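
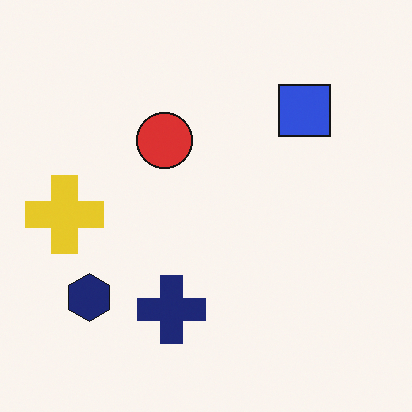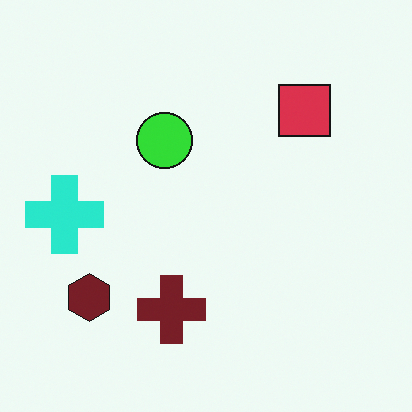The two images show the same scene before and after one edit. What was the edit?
Hue-shifted through roughly a third of the color wheel.

Every shape's color has rotated by the same amount around the hue wheel — a uniform hue shift.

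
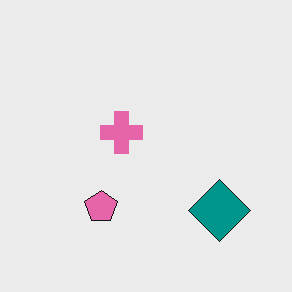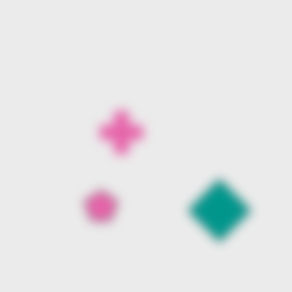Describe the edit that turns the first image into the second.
The image was strongly gaussian-blurred.

Shape edges and outlines are uniformly softened across the whole image.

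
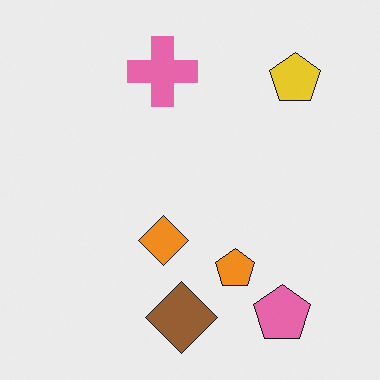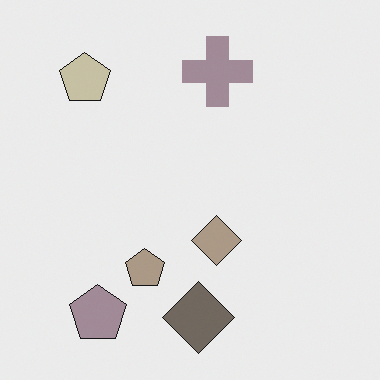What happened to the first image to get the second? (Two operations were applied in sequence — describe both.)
It was flipped horizontally (left ↔ right), then heavily desaturated.

The yellow pentagon is in the top-right of the first image and the top-left of the second — shapes on opposite sides of the vertical midline have swapped in a mirror flip. All colors are more muted and greyish — a global saturation change.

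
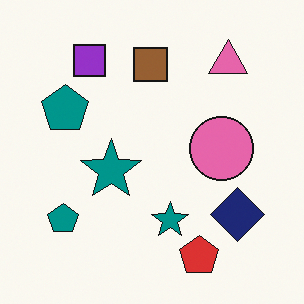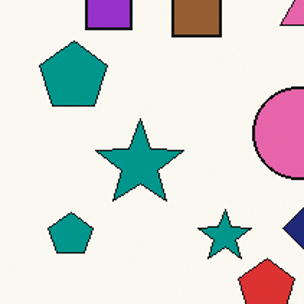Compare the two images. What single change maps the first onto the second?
Cropped slightly and scaled back up.

The visible shapes are larger and the field of view is narrower; shapes near the original edges may be partly or wholly outside the frame — a crop-and-rescale.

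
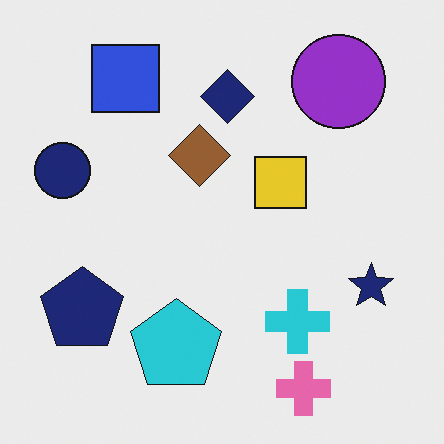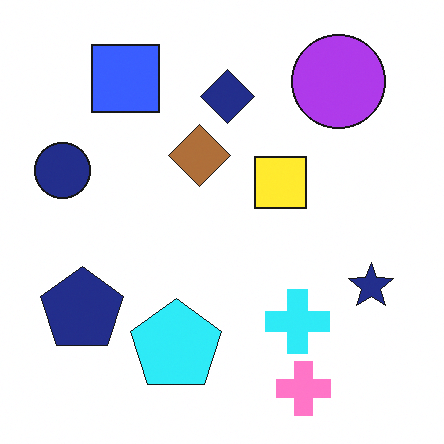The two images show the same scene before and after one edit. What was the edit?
The second image is the first brightened a little.

Every pixel — background and shapes alike — is uniformly brightened.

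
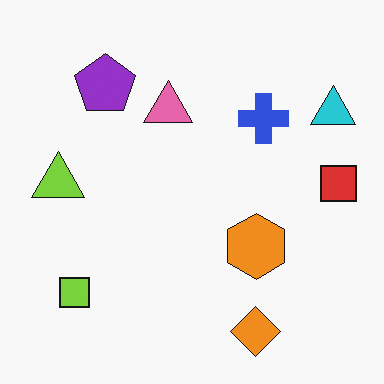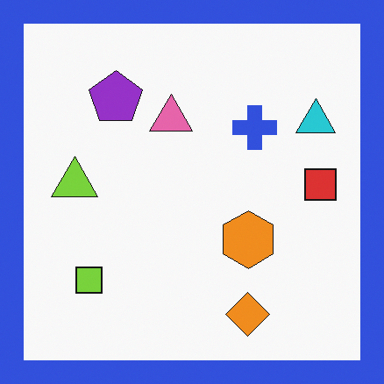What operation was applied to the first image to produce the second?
Framed with a blue border.

A solid blue frame runs around the edge of the second image, with the content slightly shrunk inside it.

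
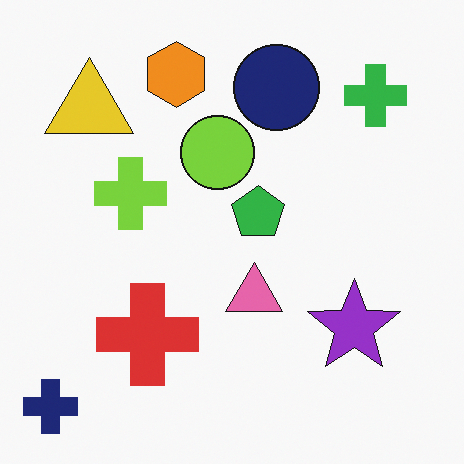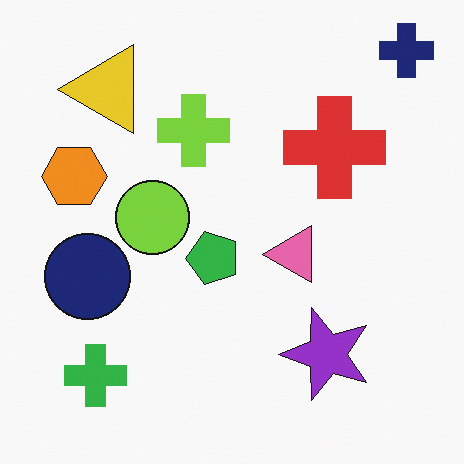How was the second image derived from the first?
The transformation is: transposed (reflected across the top-left ↔ bottom-right diagonal).

Shapes have swapped their row and column positions — what was in the top-right is now in the bottom-left — a diagonal reflection.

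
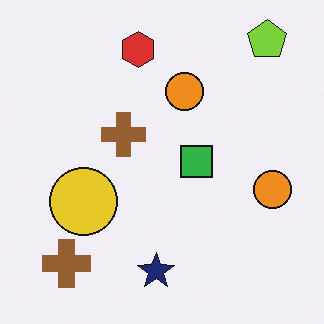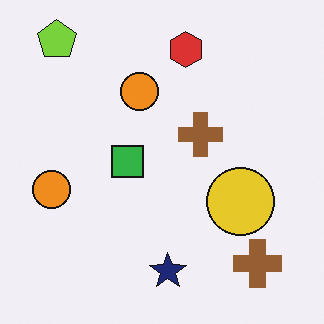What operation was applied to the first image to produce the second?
It was flipped horizontally (left ↔ right).

The lime pentagon is in the top-right of the first image and the top-left of the second — shapes on opposite sides of the vertical midline have swapped in a mirror flip.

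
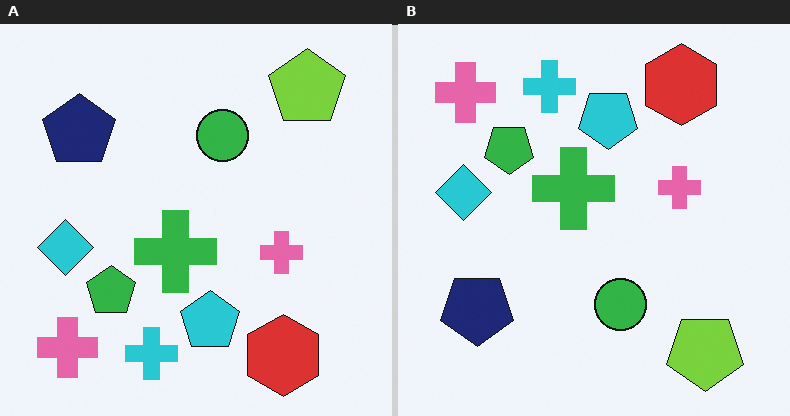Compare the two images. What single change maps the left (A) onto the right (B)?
Flipped vertically (top ↔ bottom).

The red hexagon is in the bottom-right of the left (A) image and the top-right of the right (B) — shapes on opposite sides of the horizontal midline have swapped in a mirror flip.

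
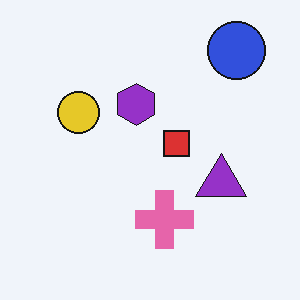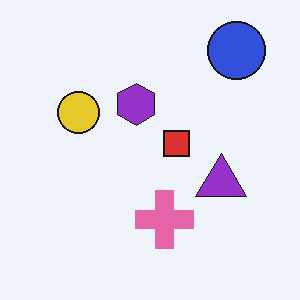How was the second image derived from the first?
Given moderate JPEG compression.

Blocky 8×8 compression artifacts appear around shape edges and the flat background shows ringing — characteristic JPEG degradation.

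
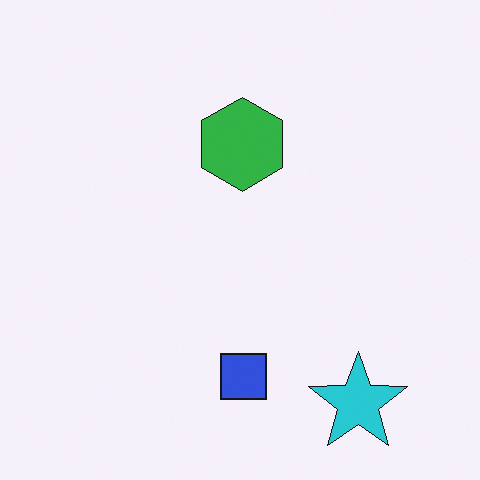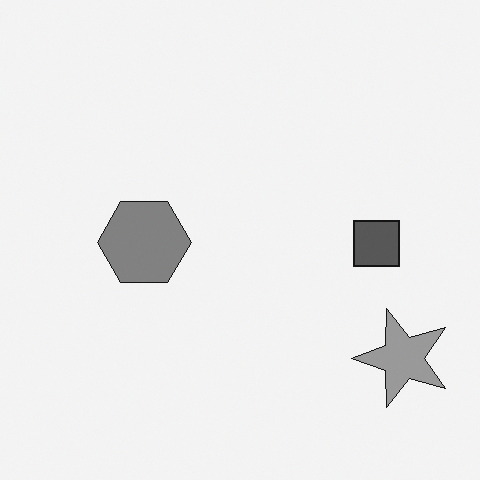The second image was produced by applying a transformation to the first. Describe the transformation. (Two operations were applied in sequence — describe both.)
The second image is the first converted to grayscale, then transposed (reflected across the top-left ↔ bottom-right diagonal).

All color is removed — every shape is now a shade of grey. Shapes have swapped their row and column positions — what was in the top-right is now in the bottom-left — a diagonal reflection.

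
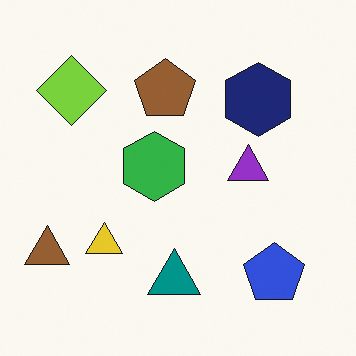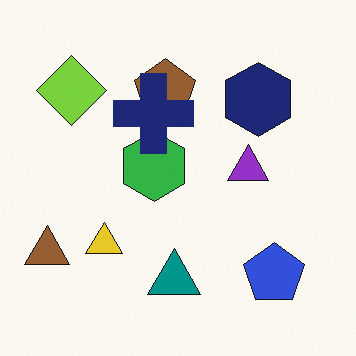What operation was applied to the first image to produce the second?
The second image is the first overlaid with an additional navy cross.

A navy cross appears in the second image that is absent from the first.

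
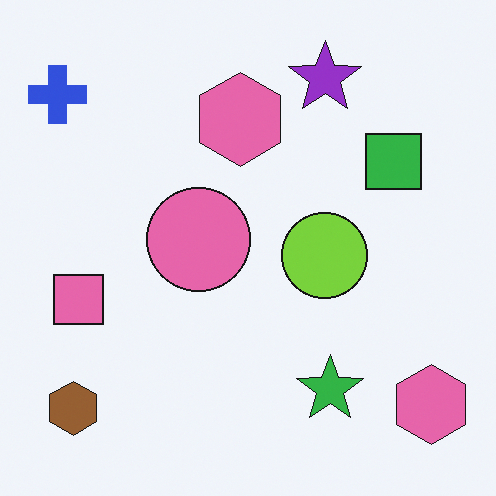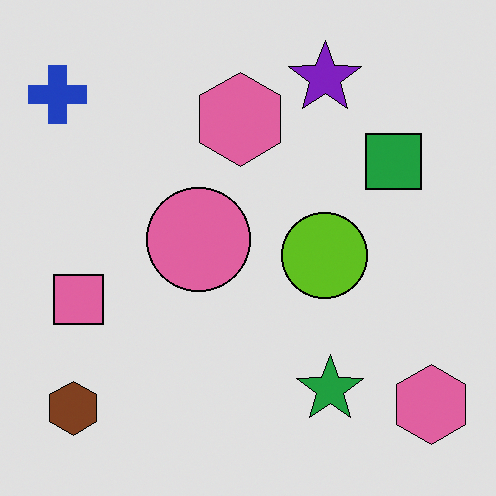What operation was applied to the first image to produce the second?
The second image is the first moderately posterized.

Each flat color has snapped to a coarser quantized level — most visibly, the near-white background has dropped to a flat grey.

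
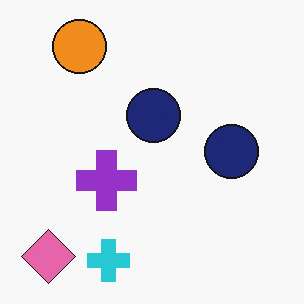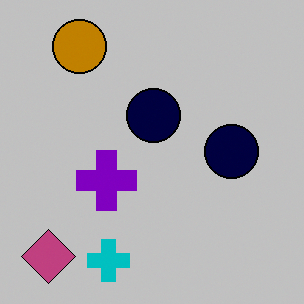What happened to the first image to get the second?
This is the original image aggressively posterized.

Each flat color has snapped to a coarser quantized level — most visibly, the near-white background has dropped to a flat grey.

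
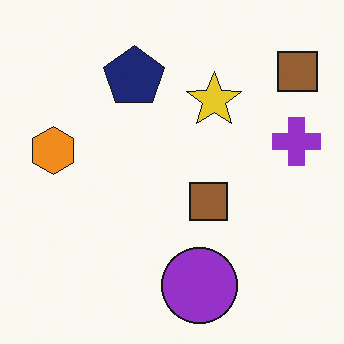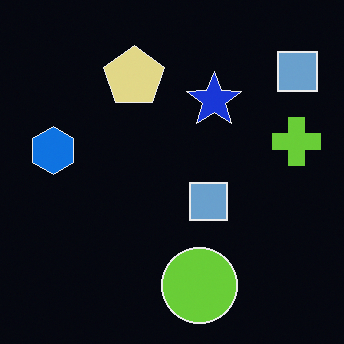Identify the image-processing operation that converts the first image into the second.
Color-inverted (negative).

The light background has become dark and every shape's color is its complement — a photographic negative.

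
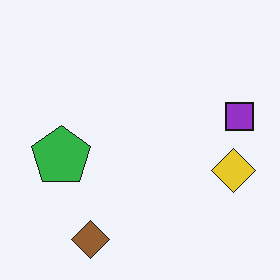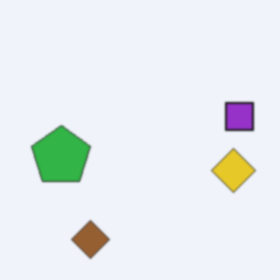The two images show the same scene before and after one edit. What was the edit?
It was given a subtle gaussian blur.

Shape edges and outlines are uniformly softened across the whole image.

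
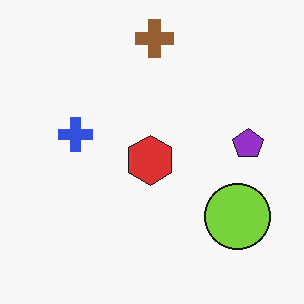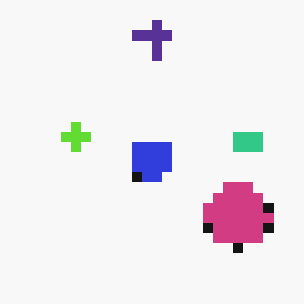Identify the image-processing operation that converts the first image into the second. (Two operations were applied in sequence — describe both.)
Hue-shifted by a large amount, then heavily pixelated into large blocks.

Every shape's color has rotated by the same amount around the hue wheel — a uniform hue shift. Shapes are reduced to large square blocks; fine edges and outlines are lost — a downscale-then-upscale (mosaic) effect.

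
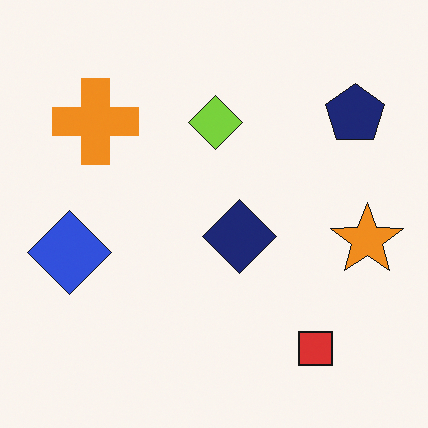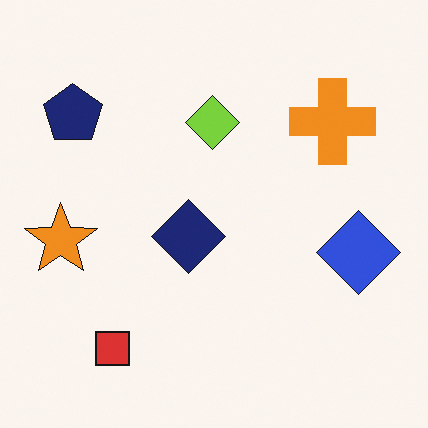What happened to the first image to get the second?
The transformation is: flipped horizontally (left ↔ right).

The orange star is in the right of the first image and the left of the second — shapes on opposite sides of the vertical midline have swapped in a mirror flip.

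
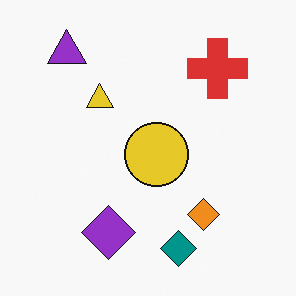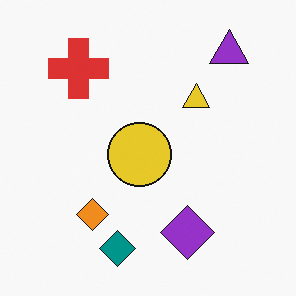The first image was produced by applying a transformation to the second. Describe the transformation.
Flipped horizontally (left ↔ right).

The purple triangle is in the top-right of the second image and the top-left of the first — shapes on opposite sides of the vertical midline have swapped in a mirror flip.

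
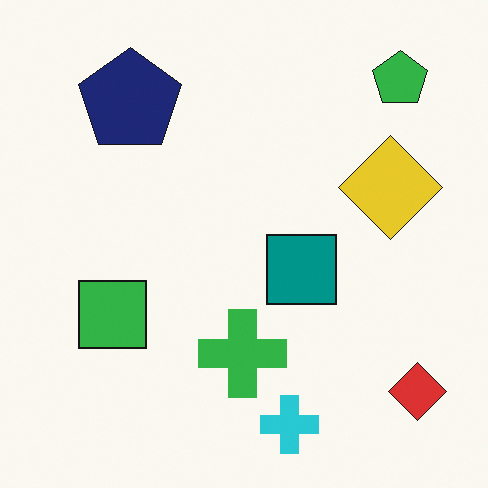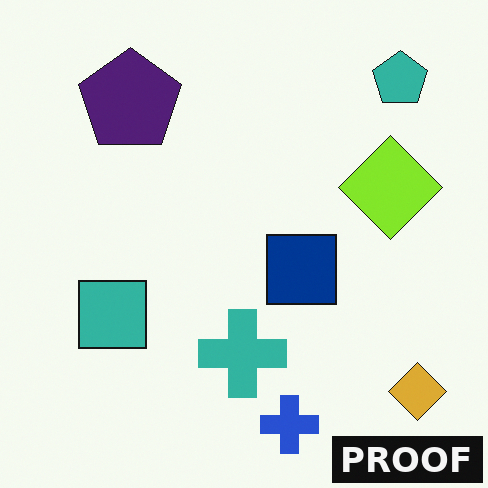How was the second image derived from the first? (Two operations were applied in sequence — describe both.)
This is the original image hue-shifted slightly, then watermarked with the text "PROOF" in the lower-right corner.

Every shape's color has rotated by the same amount around the hue wheel — a uniform hue shift. A dark label reading "PROOF" appears in the lower-right corner.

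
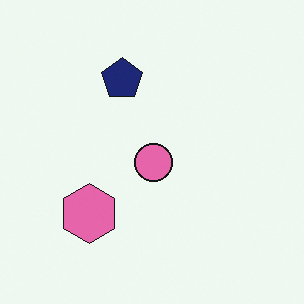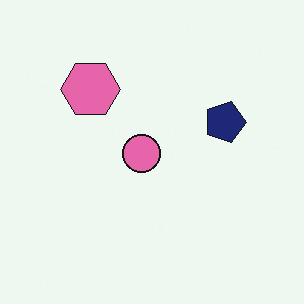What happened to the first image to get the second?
The image was rotated 90° clockwise.

The pink hexagon sits in the bottom-left of the first image and the top-left of the second — consistent with a whole-image 90° clockwise rotation.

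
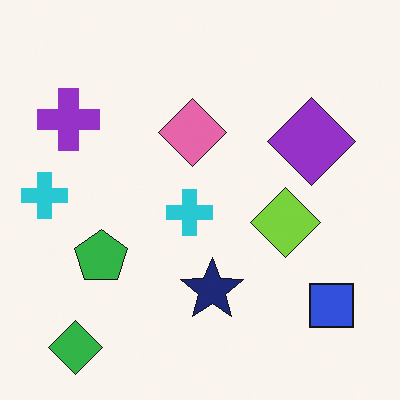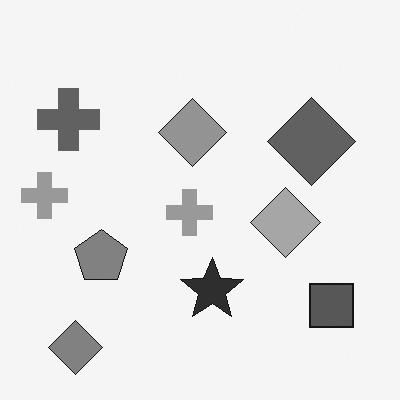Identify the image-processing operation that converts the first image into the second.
The second image is the first converted to grayscale.

All color is removed — every shape is now a shade of grey.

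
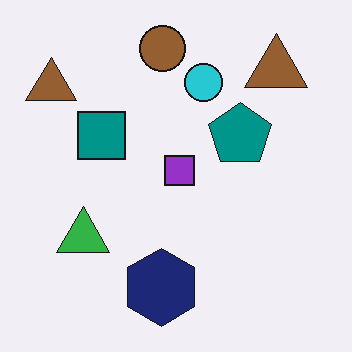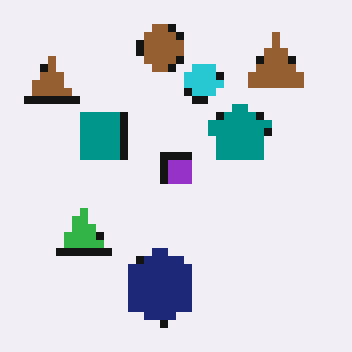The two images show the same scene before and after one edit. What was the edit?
This is the original image moderately pixelated.

Shapes are reduced to large square blocks; fine edges and outlines are lost — a downscale-then-upscale (mosaic) effect.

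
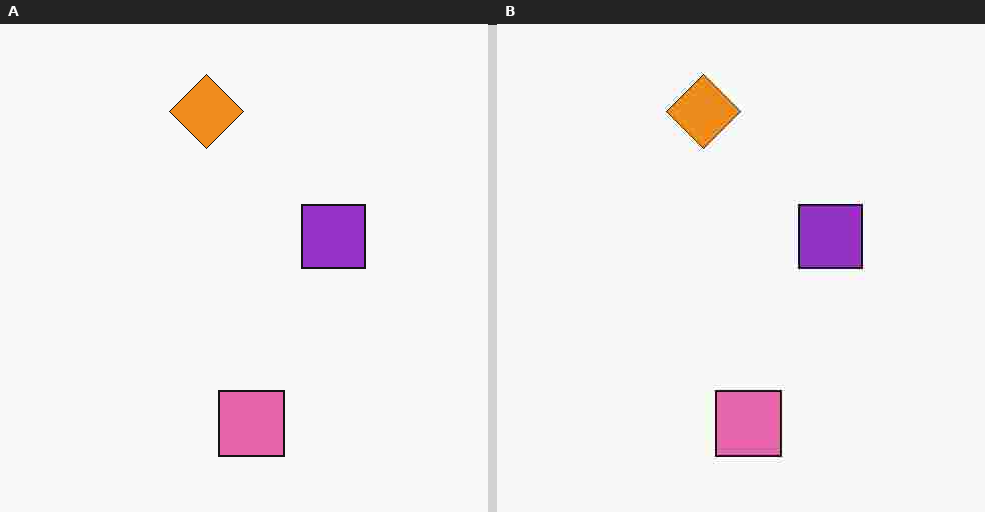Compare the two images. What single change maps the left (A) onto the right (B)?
The image was heavily JPEG-compressed with obvious blocking artifacts.

Blocky 8×8 compression artifacts appear around shape edges and the flat background shows ringing — characteristic JPEG degradation.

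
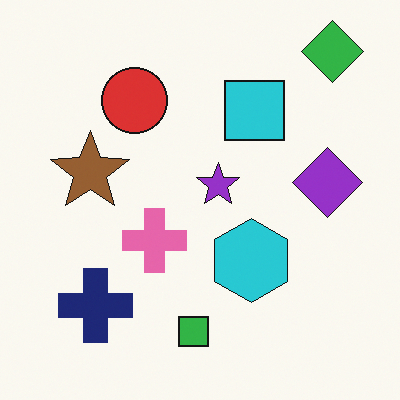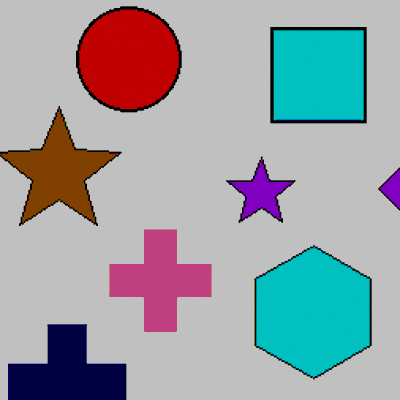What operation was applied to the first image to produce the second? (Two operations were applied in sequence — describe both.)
This is the original image cropped slightly and scaled back up, then aggressively posterized.

The visible shapes are larger and the field of view is narrower; shapes near the original edges may be partly or wholly outside the frame — a crop-and-rescale. Each flat color has snapped to a coarser quantized level — most visibly, the near-white background has dropped to a flat grey.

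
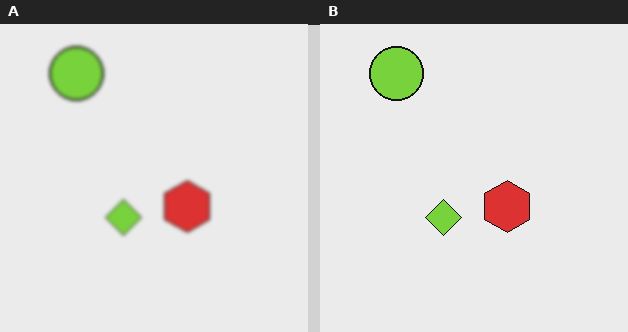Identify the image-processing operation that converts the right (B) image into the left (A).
Slightly softened.

Shape edges and outlines are uniformly softened across the whole image.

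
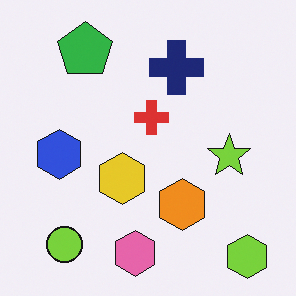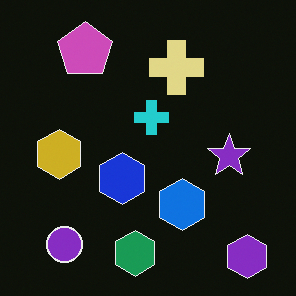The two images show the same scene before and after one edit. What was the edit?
Color-inverted (negative).

The light background has become dark and every shape's color is its complement — a photographic negative.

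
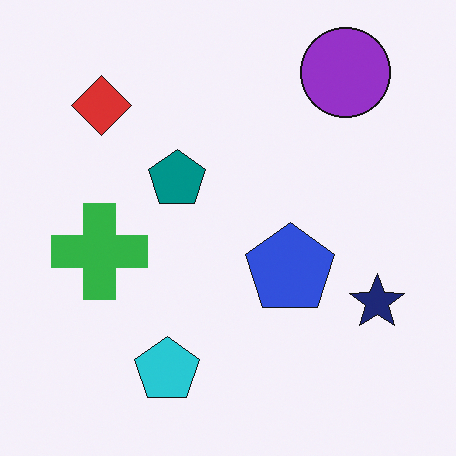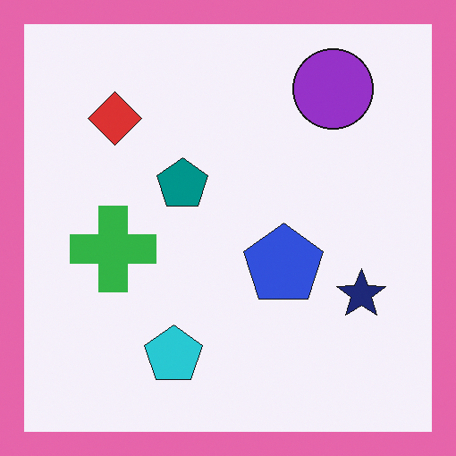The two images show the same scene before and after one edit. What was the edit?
This is the original image framed with a pink border.

A solid pink frame runs around the edge of the second image, with the content slightly shrunk inside it.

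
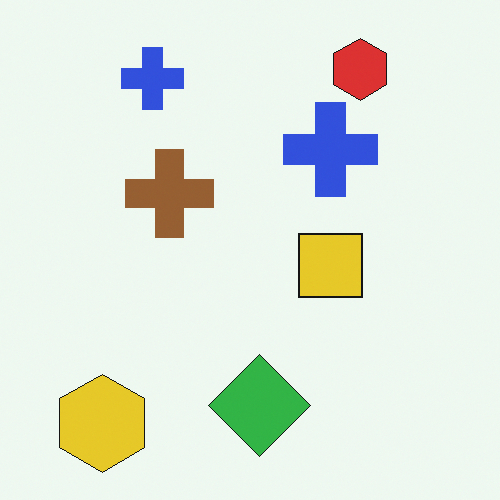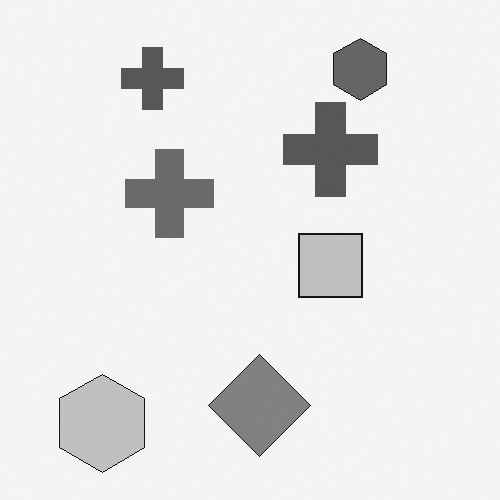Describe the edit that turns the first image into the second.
Converted to grayscale.

All color is removed — every shape is now a shade of grey.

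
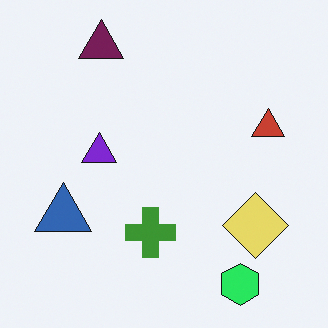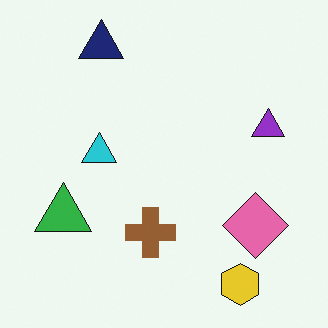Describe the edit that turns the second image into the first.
It was hue-shifted through roughly a third of the color wheel.

Every shape's color has rotated by the same amount around the hue wheel — a uniform hue shift.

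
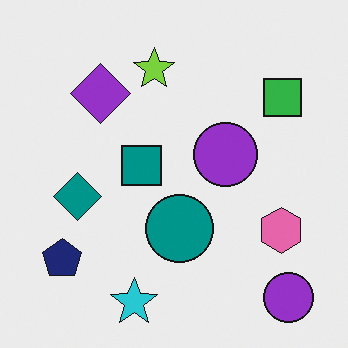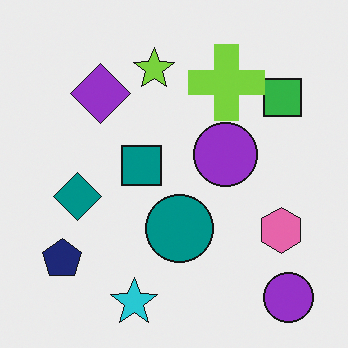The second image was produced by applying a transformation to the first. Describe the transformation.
It was overlaid with an additional lime cross.

A lime cross appears in the second image that is absent from the first.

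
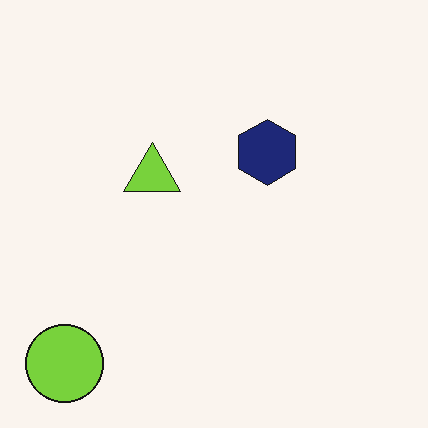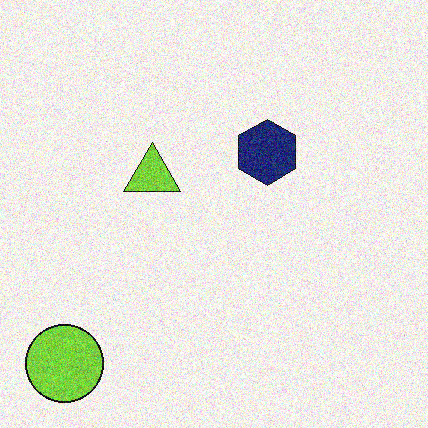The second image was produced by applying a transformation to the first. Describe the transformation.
The second image is the first degraded with moderate additive noise.

Random speckle covers the whole image, including the flat background.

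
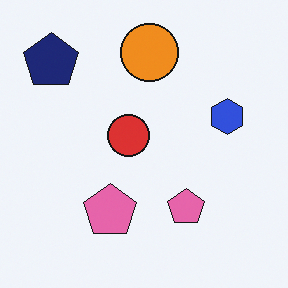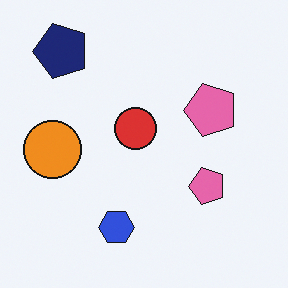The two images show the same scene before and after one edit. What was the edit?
The second image is the first transposed (reflected across the top-left ↔ bottom-right diagonal).

Shapes have swapped their row and column positions — what was in the top-right is now in the bottom-left — a diagonal reflection.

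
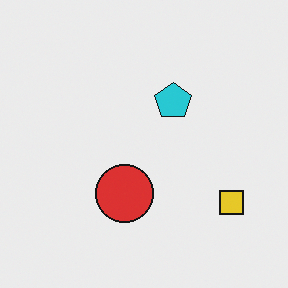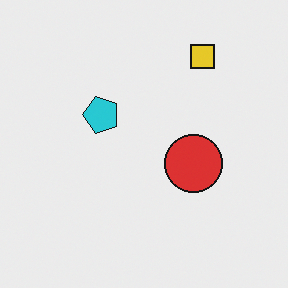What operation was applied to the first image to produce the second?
It was rotated 90° counter-clockwise.

The yellow square sits in the bottom-right of the first image and the top-right of the second — consistent with a whole-image 90° counter-clockwise rotation.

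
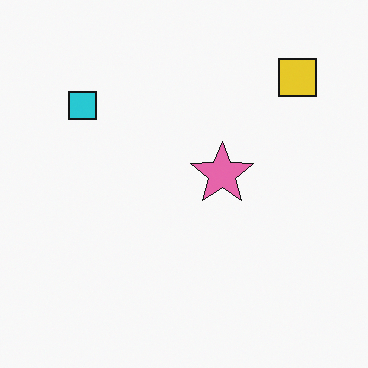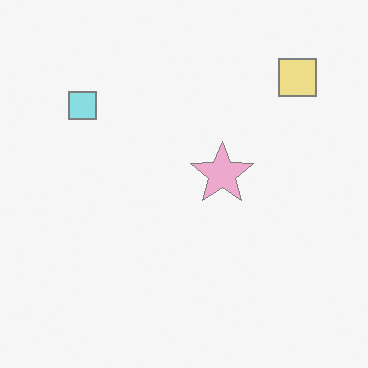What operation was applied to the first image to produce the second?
Washed out (contrast reduced).

Tones are pushed toward mid-grey across the whole image — a global contrast change.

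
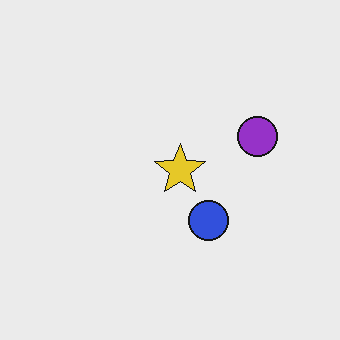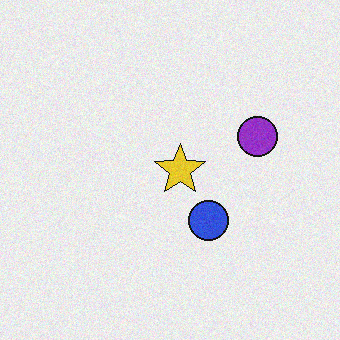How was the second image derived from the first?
The second image is the first degraded with light additive noise.

Random speckle covers the whole image, including the flat background.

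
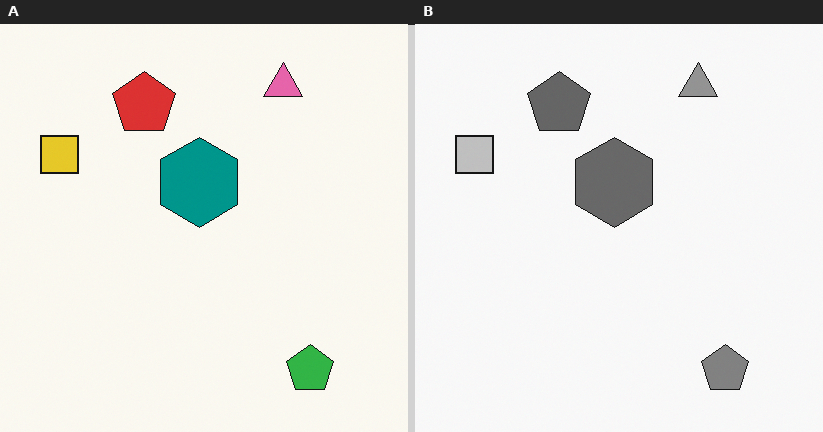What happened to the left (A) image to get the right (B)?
This is the original image converted to grayscale.

All color is removed — every shape is now a shade of grey.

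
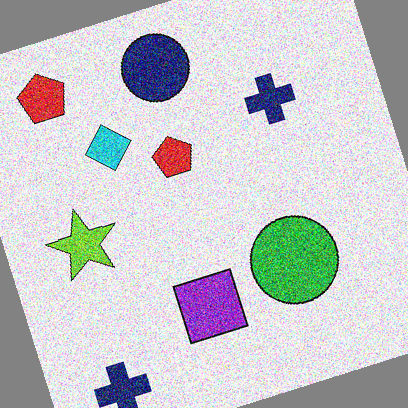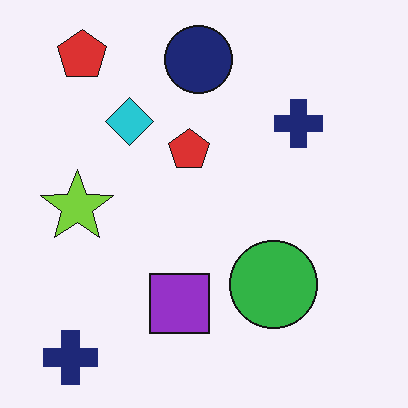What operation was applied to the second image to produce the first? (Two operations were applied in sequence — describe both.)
This is the original image degraded with a thick layer of grain, then rotated counter-clockwise by a moderate amount.

Random speckle covers the whole image, including the flat background. Every shape is tilted by the same angle and the image corners show triangular fill wedges — a whole-image rotation by a non-right angle.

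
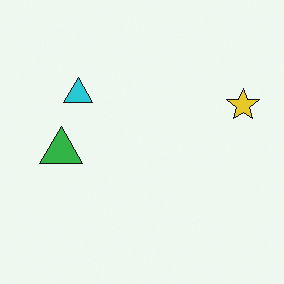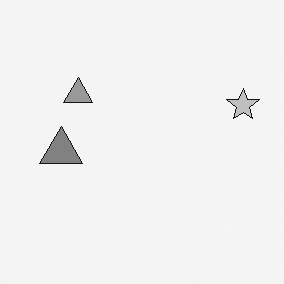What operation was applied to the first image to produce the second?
The transformation is: converted to grayscale.

All color is removed — every shape is now a shade of grey.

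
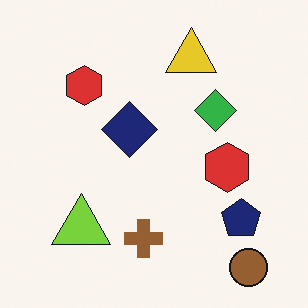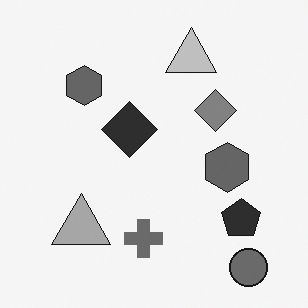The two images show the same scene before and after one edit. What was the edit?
The transformation is: converted to grayscale.

All color is removed — every shape is now a shade of grey.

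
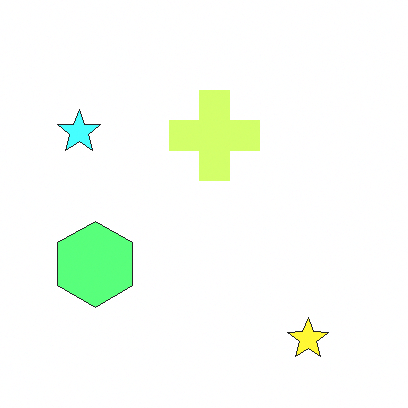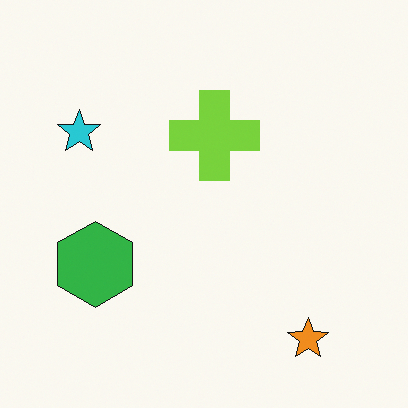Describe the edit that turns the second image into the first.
The transformation is: substantially brightened.

Every pixel — background and shapes alike — is uniformly brightened.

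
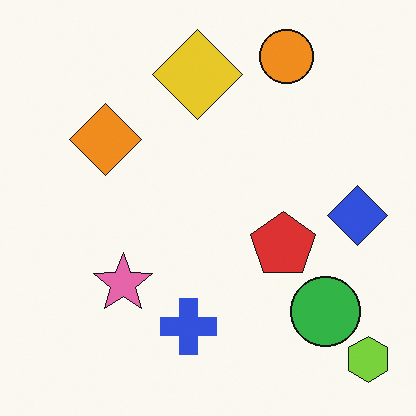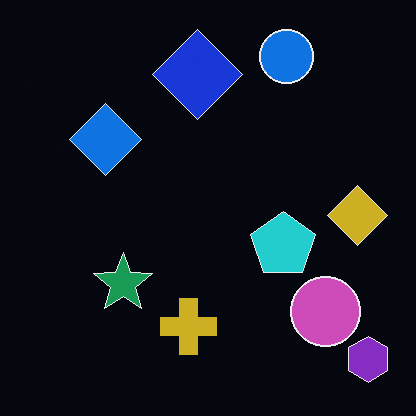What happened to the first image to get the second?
The second image is the first color-inverted (negative).

The light background has become dark and every shape's color is its complement — a photographic negative.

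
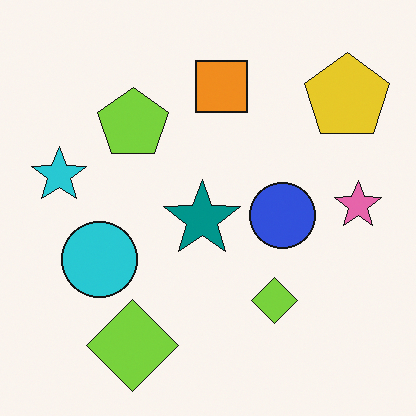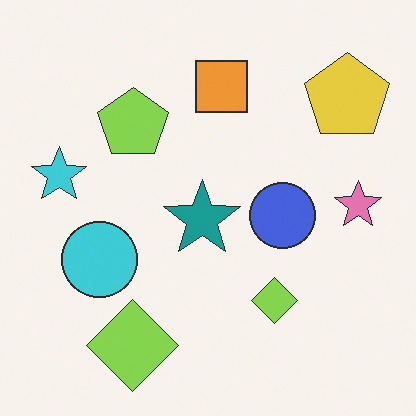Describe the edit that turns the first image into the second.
The transformation is: given slightly reduced contrast.

Tones are pushed toward mid-grey across the whole image — a global contrast change.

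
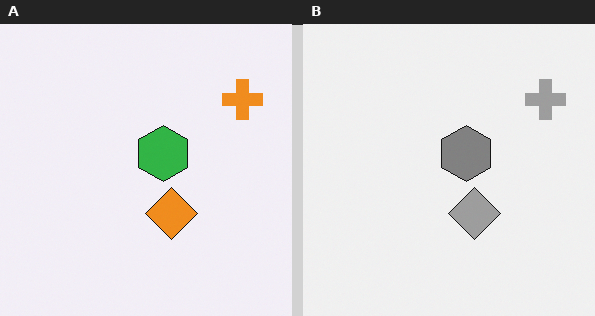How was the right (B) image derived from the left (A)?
This is the original image converted to grayscale.

All color is removed — every shape is now a shade of grey.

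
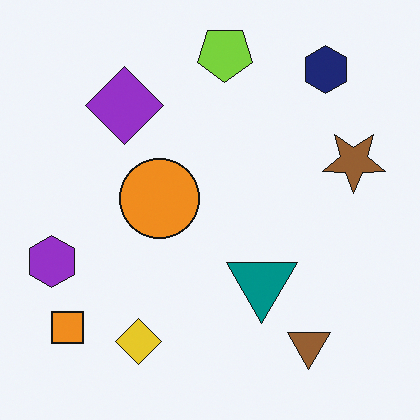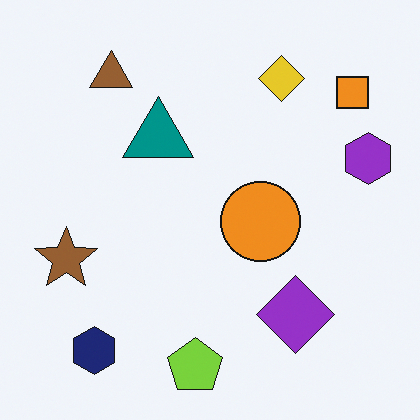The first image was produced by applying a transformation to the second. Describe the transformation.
Rotated 180°.

The orange square sits in the top-right of the second image and the bottom-left of the first — consistent with a whole-image 180° rotation.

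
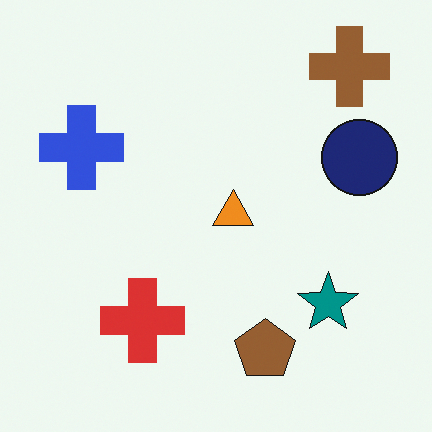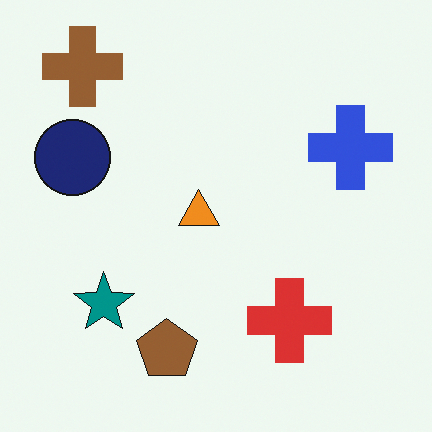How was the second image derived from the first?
This is the original image flipped horizontally (left ↔ right).

The navy circle is in the right of the first image and the left of the second — shapes on opposite sides of the vertical midline have swapped in a mirror flip.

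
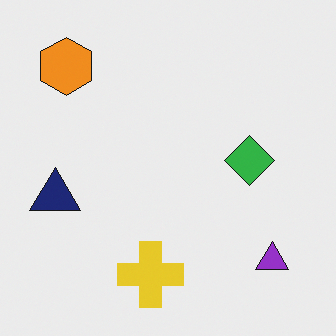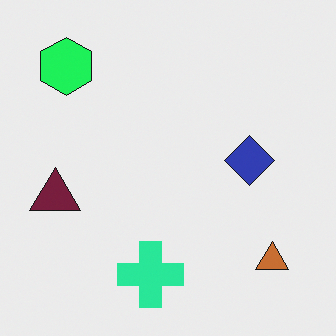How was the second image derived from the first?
The transformation is: hue-shifted through roughly a third of the color wheel.

Every shape's color has rotated by the same amount around the hue wheel — a uniform hue shift.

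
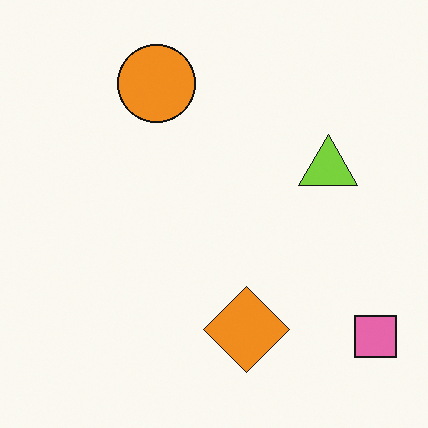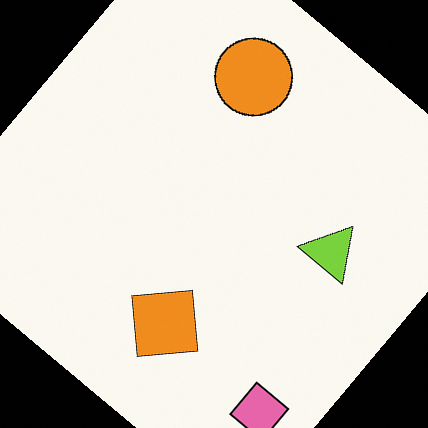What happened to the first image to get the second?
It was rotated clockwise by a large amount — several tens of degrees.

Every shape is tilted by the same angle and the image corners show triangular fill wedges — a whole-image rotation by a non-right angle.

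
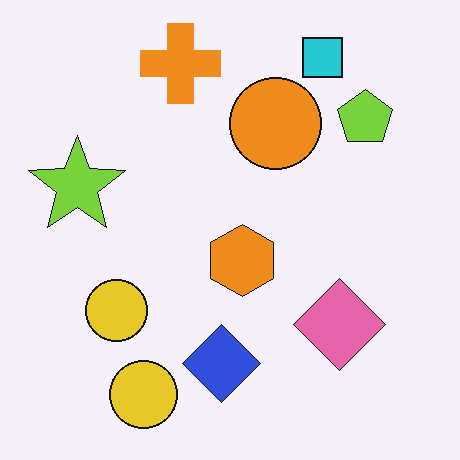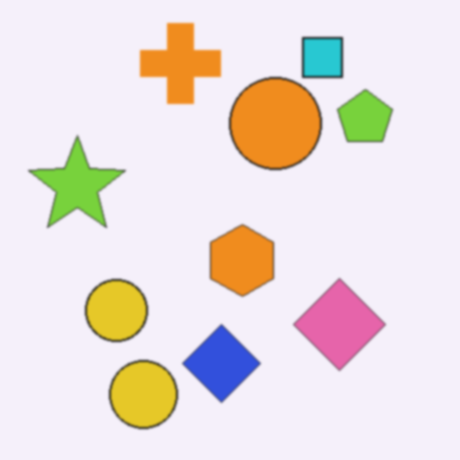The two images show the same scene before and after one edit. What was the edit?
Lightly blurred.

Shape edges and outlines are uniformly softened across the whole image.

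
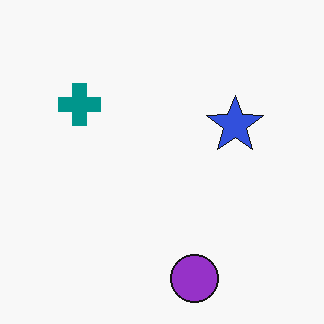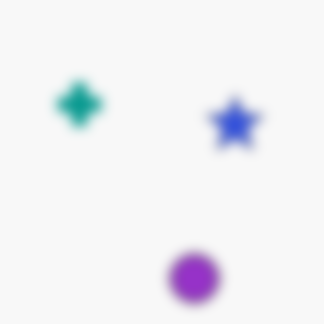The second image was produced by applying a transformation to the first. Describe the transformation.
The second image is the first strongly gaussian-blurred.

Shape edges and outlines are uniformly softened across the whole image.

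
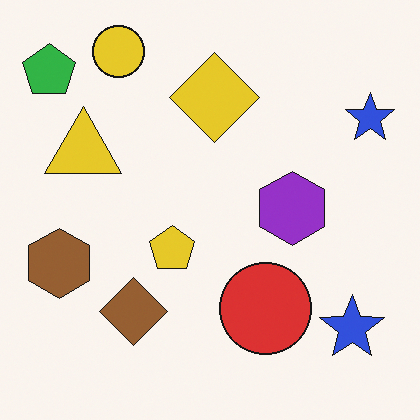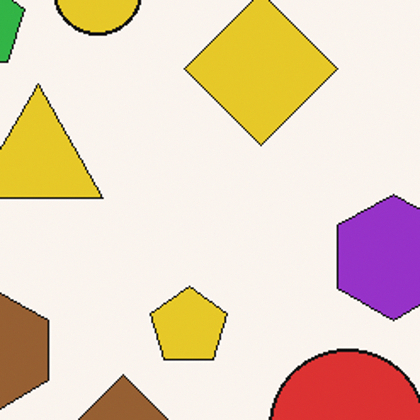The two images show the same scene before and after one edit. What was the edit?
The image was cropped to a noticeably smaller region and rescaled.

The visible shapes are larger and the field of view is narrower; shapes near the original edges may be partly or wholly outside the frame — a crop-and-rescale.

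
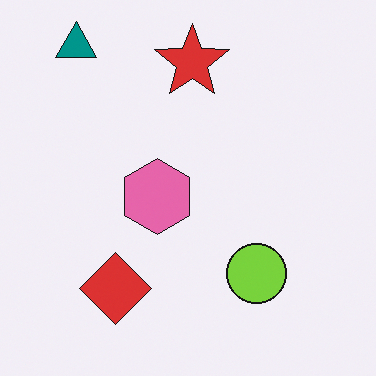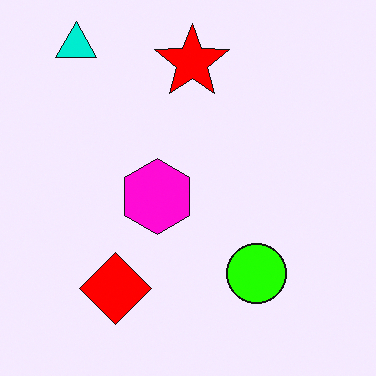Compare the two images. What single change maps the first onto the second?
The image was made much more vivid (saturation change).

All colors are more vivid — a global saturation change.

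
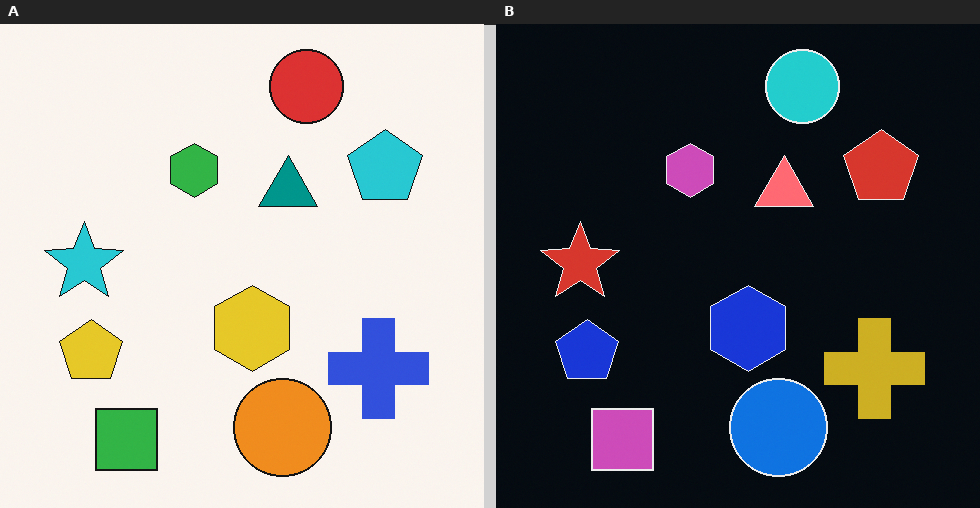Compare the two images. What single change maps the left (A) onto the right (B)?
Color-inverted (negative).

The light background has become dark and every shape's color is its complement — a photographic negative.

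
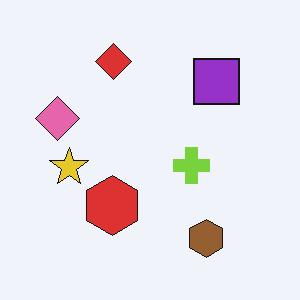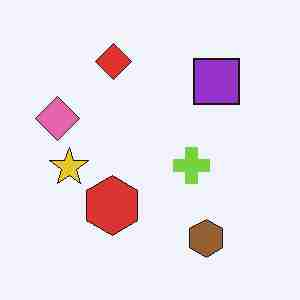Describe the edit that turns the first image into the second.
The second image is the first heavily JPEG-compressed with obvious blocking artifacts.

Blocky 8×8 compression artifacts appear around shape edges and the flat background shows ringing — characteristic JPEG degradation.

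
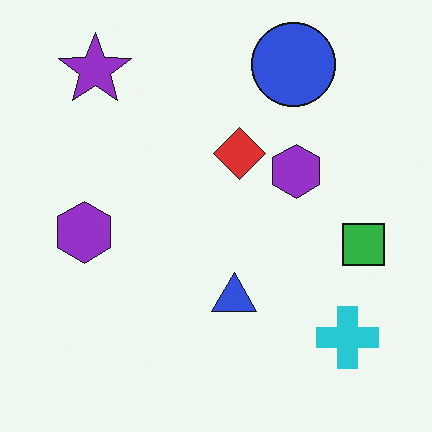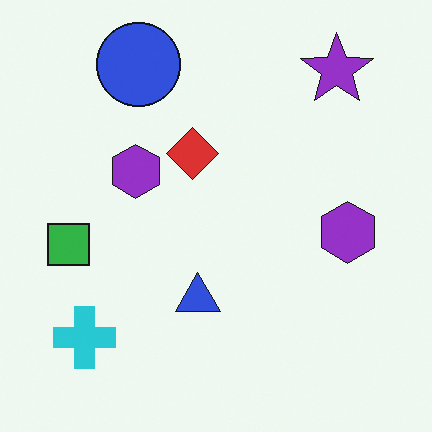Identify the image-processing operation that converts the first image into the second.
Flipped horizontally (left ↔ right).

The green square is in the right of the first image and the left of the second — shapes on opposite sides of the vertical midline have swapped in a mirror flip.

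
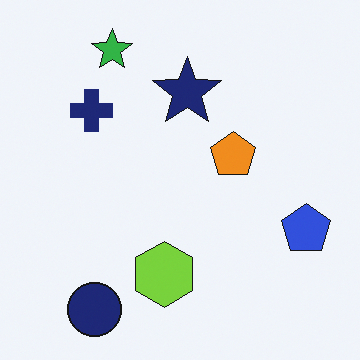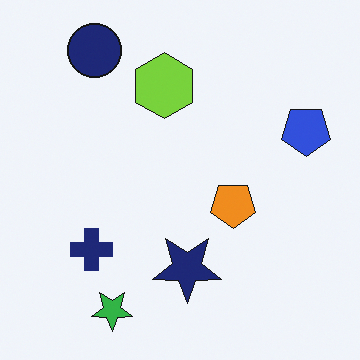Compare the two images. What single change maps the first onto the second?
This is the original image flipped vertically (top ↔ bottom).

The green star is in the top-left of the first image and the bottom-left of the second — shapes on opposite sides of the horizontal midline have swapped in a mirror flip.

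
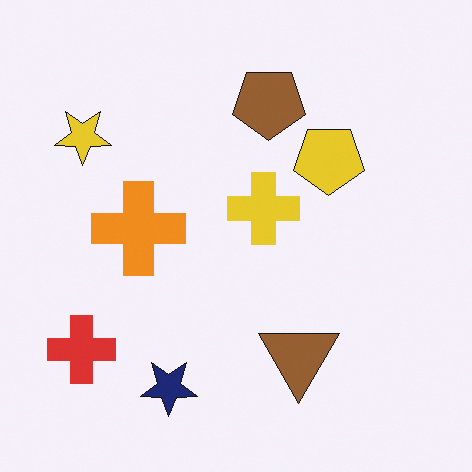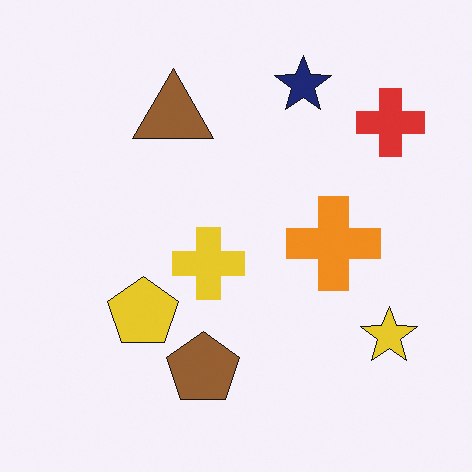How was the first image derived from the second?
Rotated 180°.

The red cross sits in the top-right of the second image and the bottom-left of the first — consistent with a whole-image 180° rotation.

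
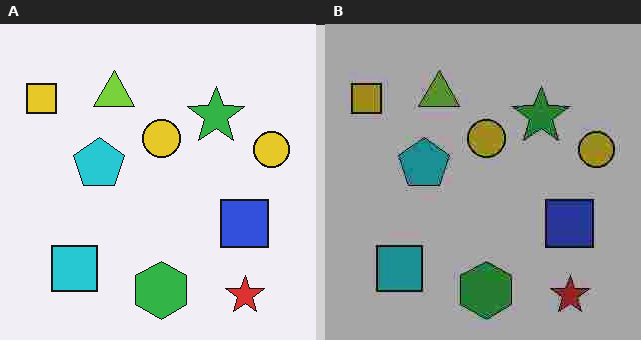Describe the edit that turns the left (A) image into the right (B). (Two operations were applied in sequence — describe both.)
This is the original image degraded with heavy JPEG compression, then darkened a lot.

Blocky 8×8 compression artifacts appear around shape edges and the flat background shows ringing — characteristic JPEG degradation. Every pixel — background and shapes alike — is uniformly darkened.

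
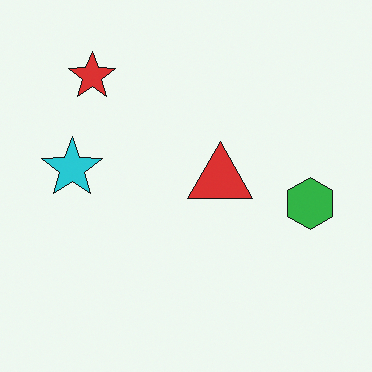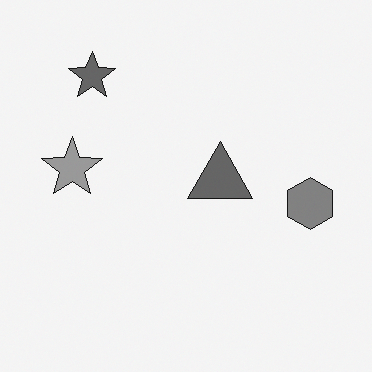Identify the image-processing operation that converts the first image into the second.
The second image is the first converted to grayscale.

All color is removed — every shape is now a shade of grey.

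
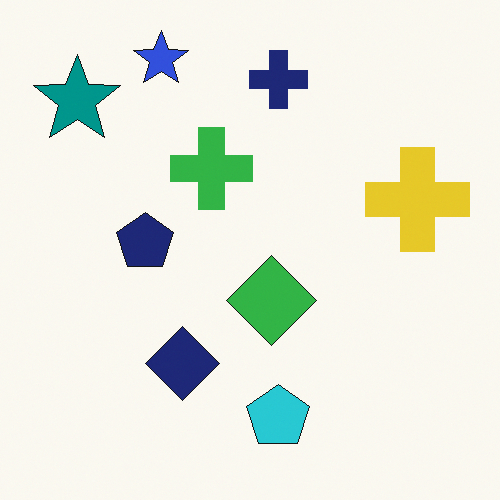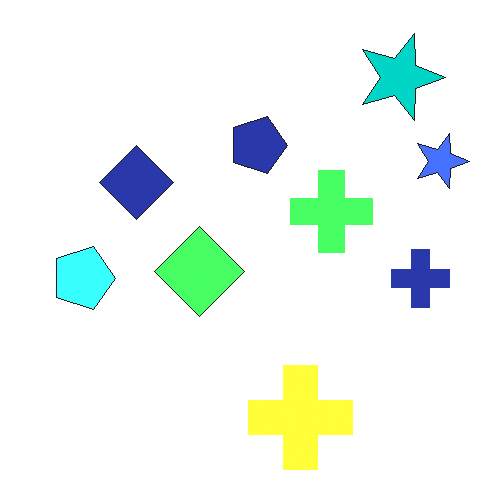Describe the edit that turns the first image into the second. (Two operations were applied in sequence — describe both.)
The second image is the first noticeably brightened, then rotated 90° clockwise.

Every pixel — background and shapes alike — is uniformly brightened. The teal star sits in the top-left of the first image and the top-right of the second — consistent with a whole-image 90° clockwise rotation.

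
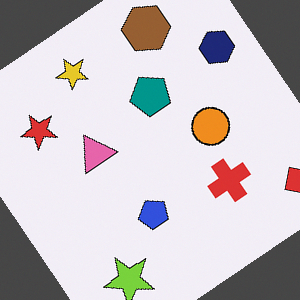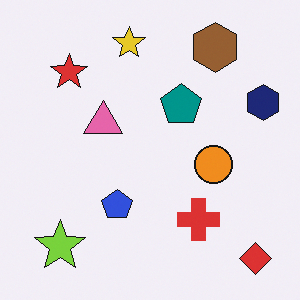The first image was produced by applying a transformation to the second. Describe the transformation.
This is the original image rotated counter-clockwise by a large amount — several tens of degrees.

Every shape is tilted by the same angle and the image corners show triangular fill wedges — a whole-image rotation by a non-right angle.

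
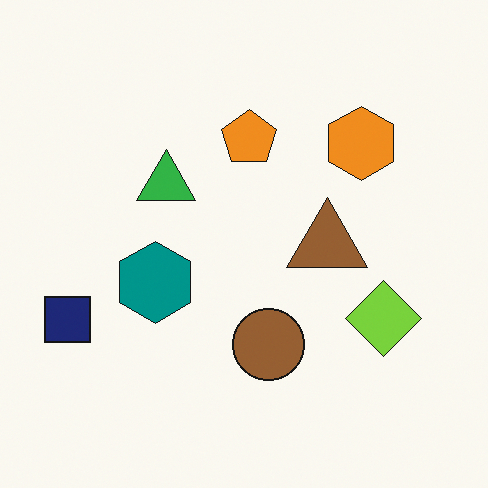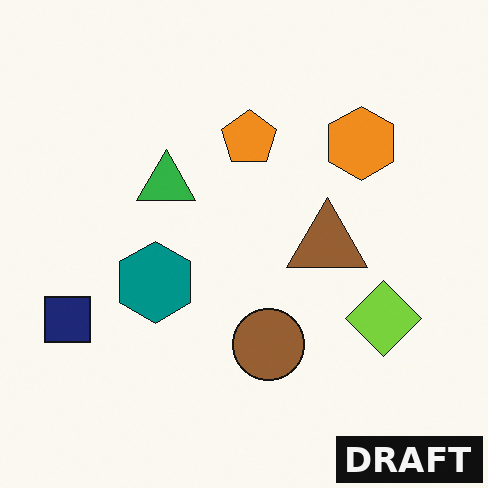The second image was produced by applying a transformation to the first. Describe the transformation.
The image was watermarked with the text "DRAFT" in the lower-right corner.

A dark label reading "DRAFT" appears in the lower-right corner.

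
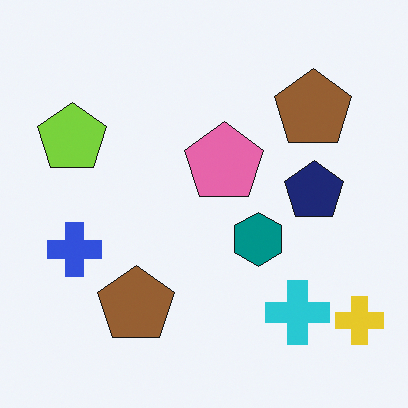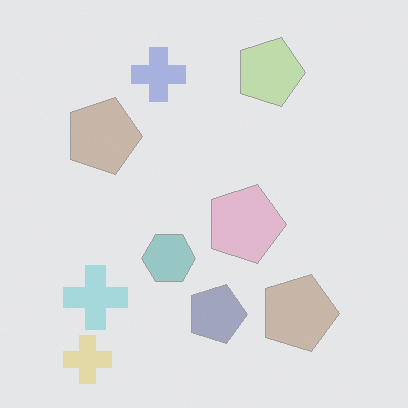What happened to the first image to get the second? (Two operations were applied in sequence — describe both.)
It was given much lower contrast, then rotated 90° clockwise.

Tones are pushed toward mid-grey across the whole image — a global contrast change. The yellow cross sits in the bottom-right of the first image and the bottom-left of the second — consistent with a whole-image 90° clockwise rotation.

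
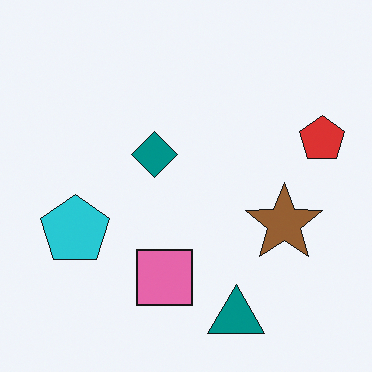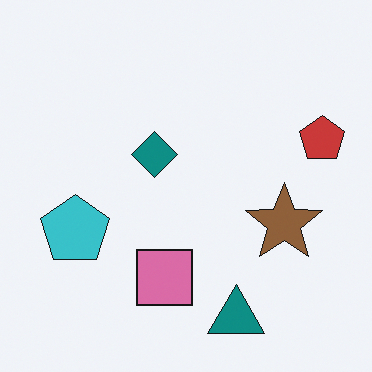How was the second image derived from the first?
This is the original image slightly desaturated.

All colors are more muted and greyish — a global saturation change.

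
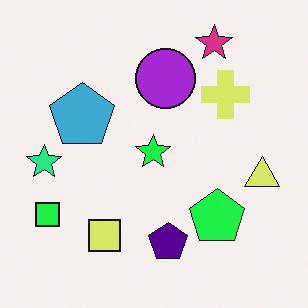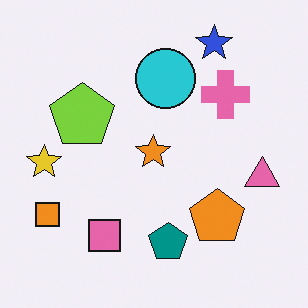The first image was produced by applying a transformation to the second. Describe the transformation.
The transformation is: hue-shifted noticeably.

Every shape's color has rotated by the same amount around the hue wheel — a uniform hue shift.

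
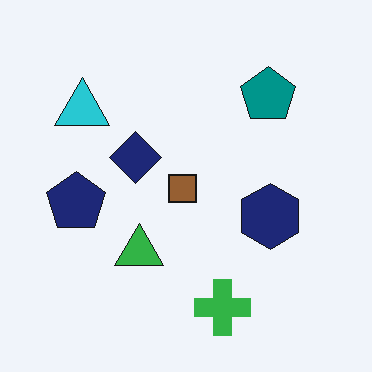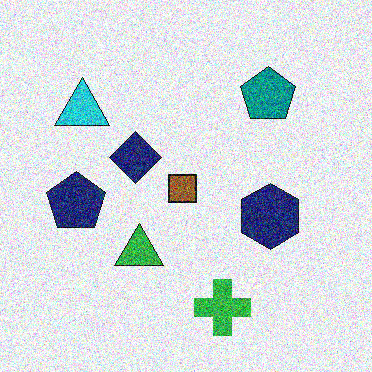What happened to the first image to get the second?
Degraded with a thick layer of grain.

Random speckle covers the whole image, including the flat background.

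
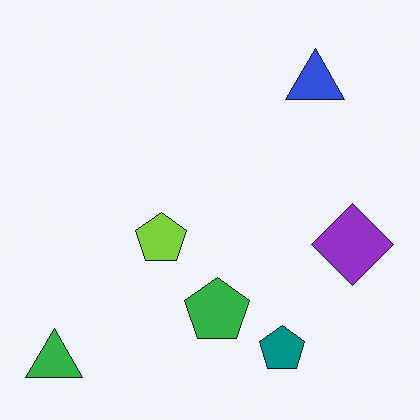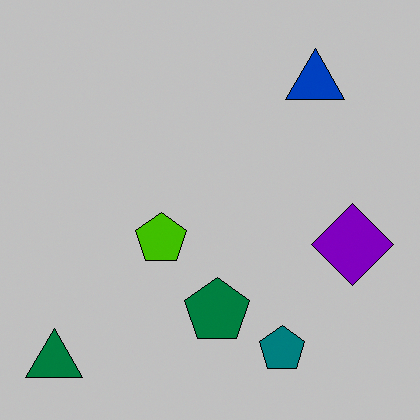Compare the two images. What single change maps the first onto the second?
The image was aggressively posterized.

Each flat color has snapped to a coarser quantized level — most visibly, the near-white background has dropped to a flat grey.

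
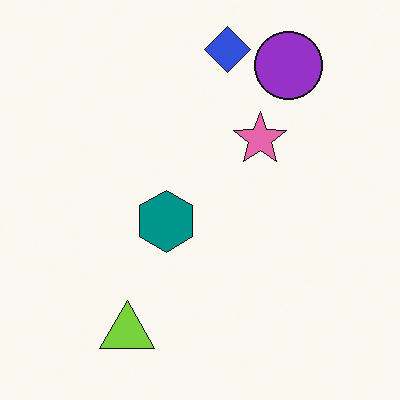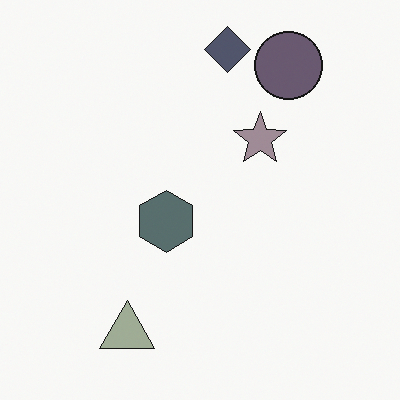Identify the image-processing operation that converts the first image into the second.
The transformation is: heavily desaturated.

All colors are more muted and greyish — a global saturation change.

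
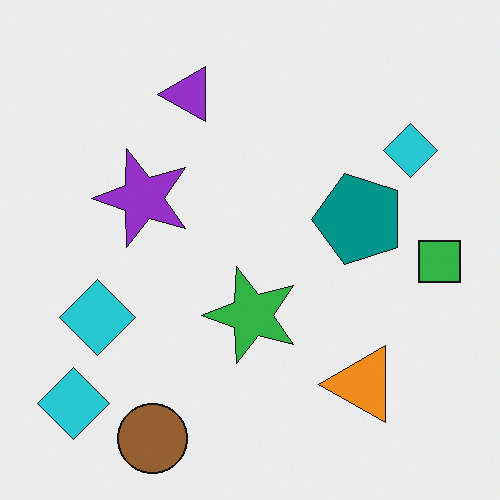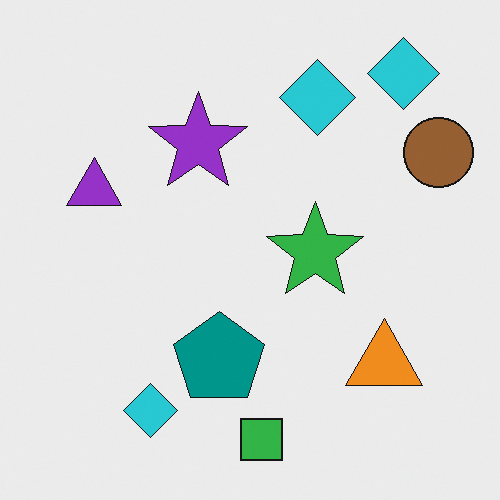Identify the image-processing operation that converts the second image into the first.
Transposed (reflected across the top-left ↔ bottom-right diagonal).

Shapes have swapped their row and column positions — what was in the top-right is now in the bottom-left — a diagonal reflection.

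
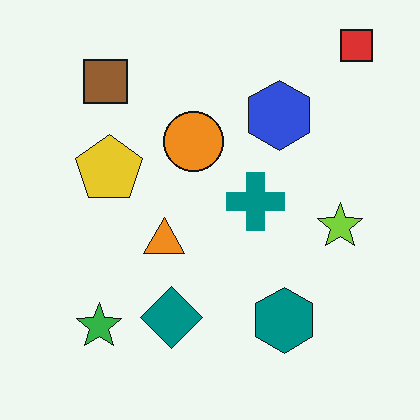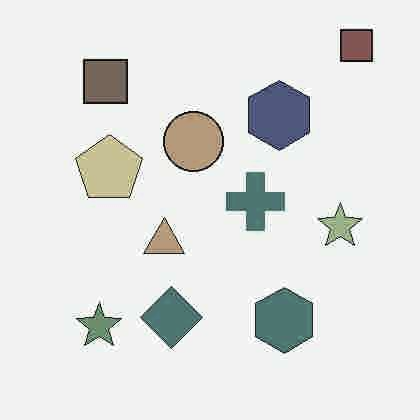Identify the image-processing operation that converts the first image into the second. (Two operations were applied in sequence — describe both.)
This is the original image degraded with heavy JPEG compression, then heavily desaturated.

Blocky 8×8 compression artifacts appear around shape edges and the flat background shows ringing — characteristic JPEG degradation. All colors are more muted and greyish — a global saturation change.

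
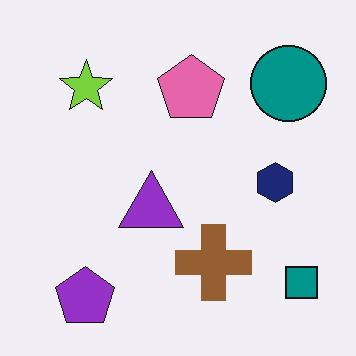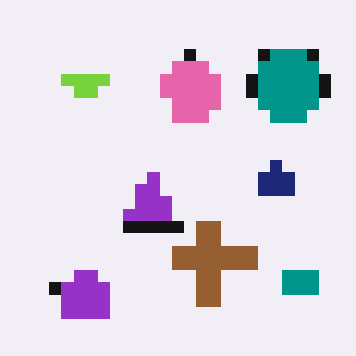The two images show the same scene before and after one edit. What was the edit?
This is the original image coarsely pixelated.

Shapes are reduced to large square blocks; fine edges and outlines are lost — a downscale-then-upscale (mosaic) effect.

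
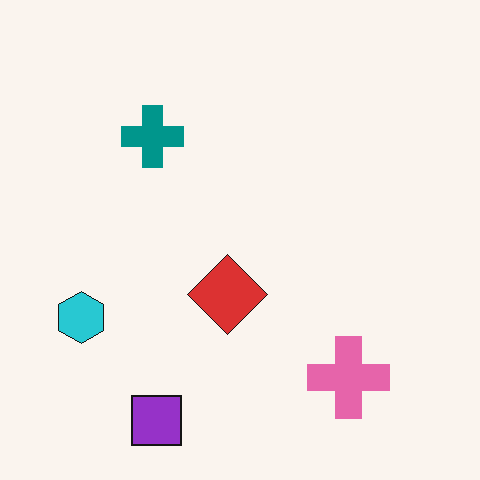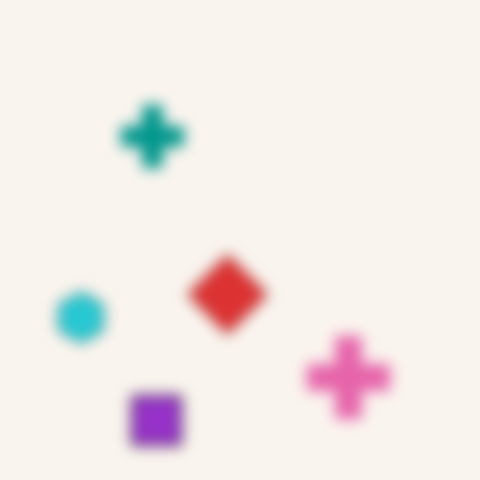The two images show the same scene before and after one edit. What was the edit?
The transformation is: heavily blurred.

Shape edges and outlines are uniformly softened across the whole image.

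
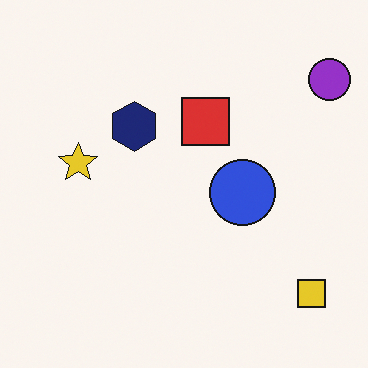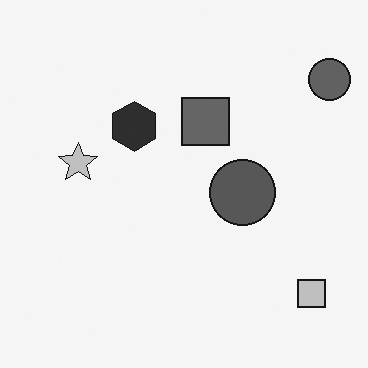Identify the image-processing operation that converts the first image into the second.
It was converted to grayscale.

All color is removed — every shape is now a shade of grey.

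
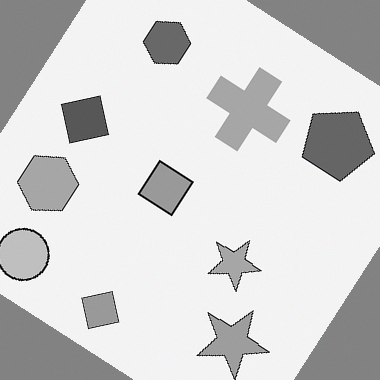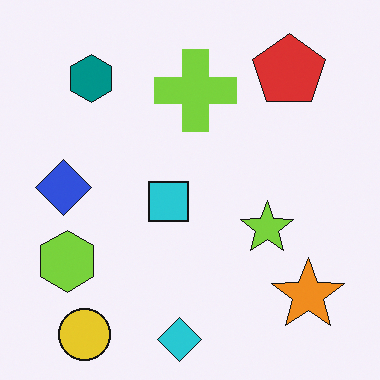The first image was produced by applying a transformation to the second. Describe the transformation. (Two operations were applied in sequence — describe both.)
The transformation is: rotated clockwise by a large amount — several tens of degrees, then converted to grayscale.

Every shape is tilted by the same angle and the image corners show triangular fill wedges — a whole-image rotation by a non-right angle. All color is removed — every shape is now a shade of grey.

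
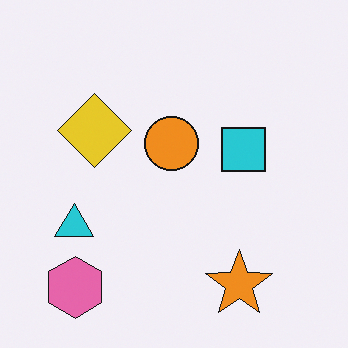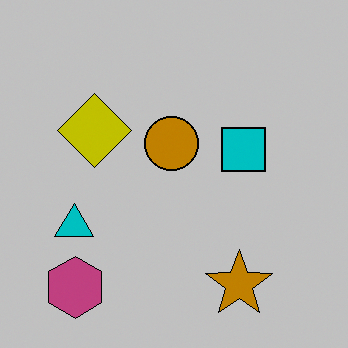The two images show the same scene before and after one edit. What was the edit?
Aggressively posterized.

Each flat color has snapped to a coarser quantized level — most visibly, the near-white background has dropped to a flat grey.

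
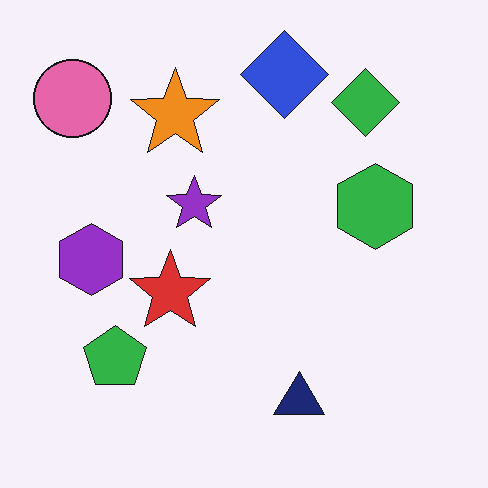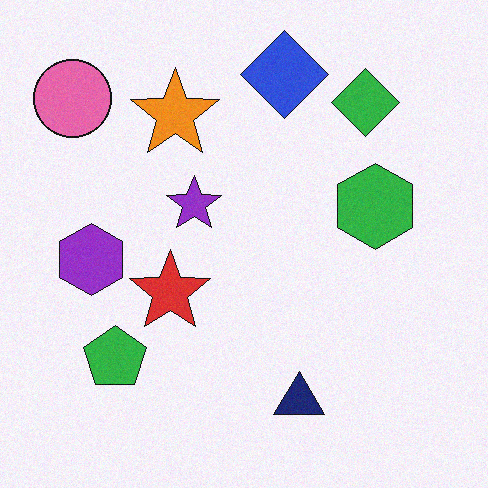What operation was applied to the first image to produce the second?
This is the original image degraded with subtle gaussian noise.

Random speckle covers the whole image, including the flat background.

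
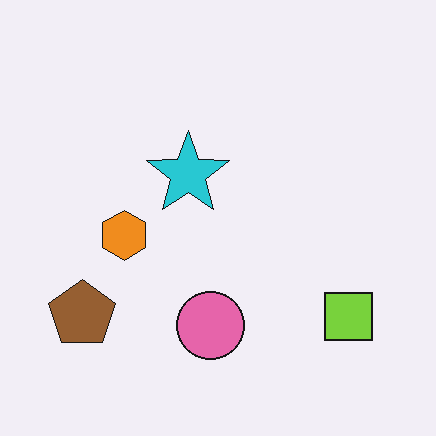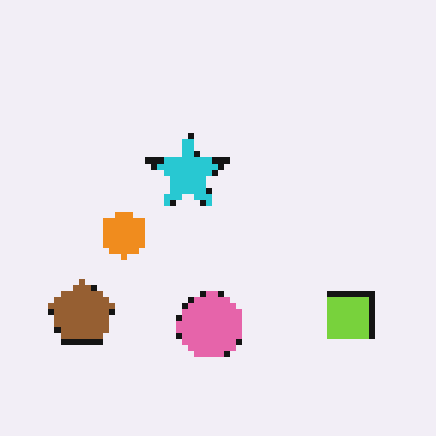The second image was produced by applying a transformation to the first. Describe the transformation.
This is the original image moderately pixelated.

Shapes are reduced to large square blocks; fine edges and outlines are lost — a downscale-then-upscale (mosaic) effect.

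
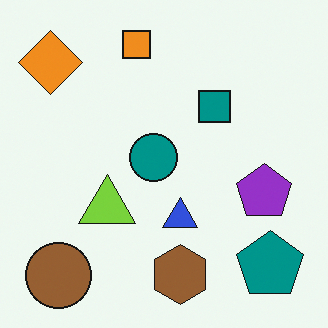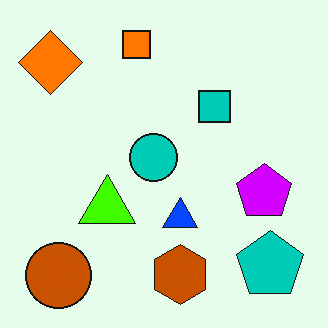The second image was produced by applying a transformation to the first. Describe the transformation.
This is the original image heavily oversaturated.

All colors are more vivid — a global saturation change.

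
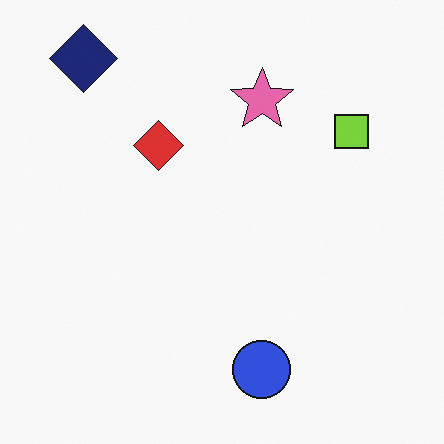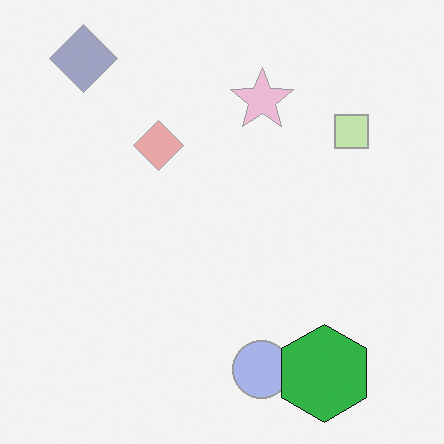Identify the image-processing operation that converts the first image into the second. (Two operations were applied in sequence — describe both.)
It was washed out (contrast reduced), then overlaid with an additional green hexagon.

Tones are pushed toward mid-grey across the whole image — a global contrast change. A green hexagon appears in the second image that is absent from the first.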